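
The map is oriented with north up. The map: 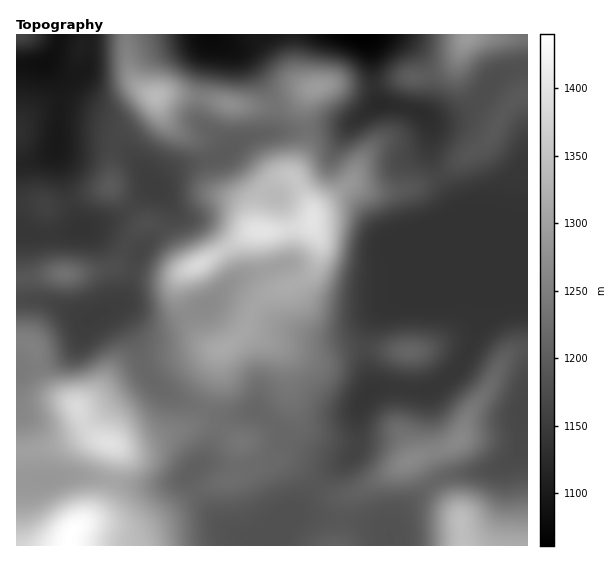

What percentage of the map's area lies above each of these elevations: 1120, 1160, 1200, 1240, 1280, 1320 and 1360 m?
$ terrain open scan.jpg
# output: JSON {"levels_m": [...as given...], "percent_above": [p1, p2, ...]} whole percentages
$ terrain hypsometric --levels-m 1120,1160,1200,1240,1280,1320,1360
{"levels_m": [1120, 1160, 1200, 1240, 1280, 1320, 1360], "percent_above": [95, 75, 50, 31, 19, 9, 4]}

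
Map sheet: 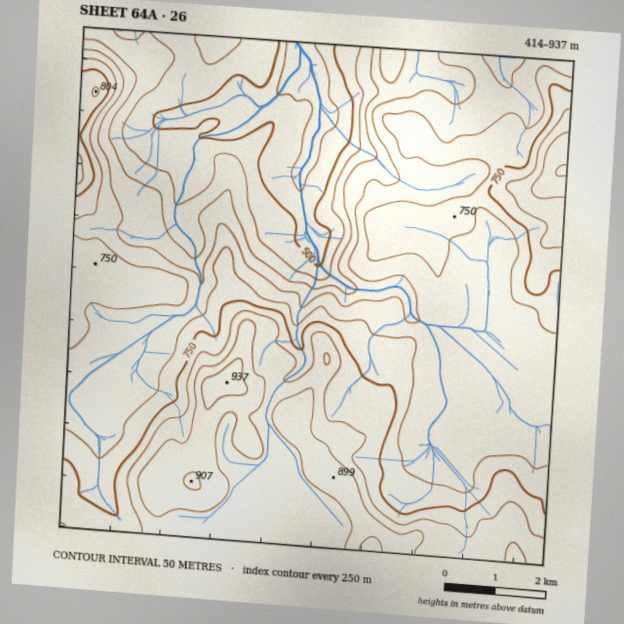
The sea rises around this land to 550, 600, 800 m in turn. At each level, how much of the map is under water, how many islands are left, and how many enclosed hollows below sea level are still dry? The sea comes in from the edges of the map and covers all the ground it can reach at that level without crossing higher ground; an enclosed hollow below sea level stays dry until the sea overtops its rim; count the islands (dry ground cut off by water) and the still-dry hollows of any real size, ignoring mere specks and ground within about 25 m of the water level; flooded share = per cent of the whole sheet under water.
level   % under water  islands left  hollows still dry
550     14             0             0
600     20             0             0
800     80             0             0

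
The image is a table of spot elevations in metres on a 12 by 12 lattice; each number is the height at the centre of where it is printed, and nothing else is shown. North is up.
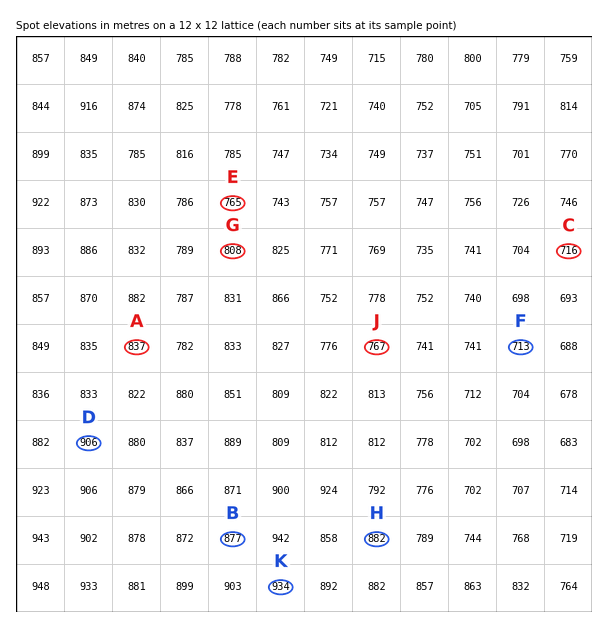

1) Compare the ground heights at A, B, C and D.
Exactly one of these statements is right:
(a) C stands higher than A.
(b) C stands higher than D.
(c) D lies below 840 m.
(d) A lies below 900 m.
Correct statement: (d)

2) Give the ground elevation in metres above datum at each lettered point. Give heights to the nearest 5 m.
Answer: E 765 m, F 715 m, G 810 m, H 880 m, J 765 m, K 935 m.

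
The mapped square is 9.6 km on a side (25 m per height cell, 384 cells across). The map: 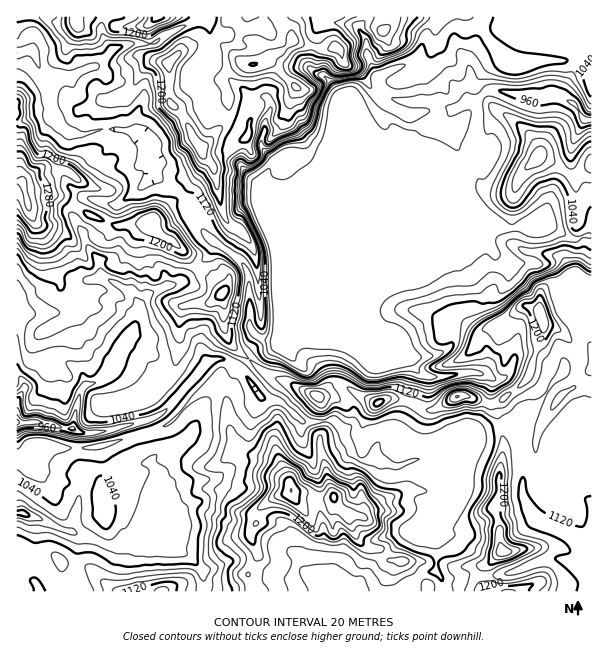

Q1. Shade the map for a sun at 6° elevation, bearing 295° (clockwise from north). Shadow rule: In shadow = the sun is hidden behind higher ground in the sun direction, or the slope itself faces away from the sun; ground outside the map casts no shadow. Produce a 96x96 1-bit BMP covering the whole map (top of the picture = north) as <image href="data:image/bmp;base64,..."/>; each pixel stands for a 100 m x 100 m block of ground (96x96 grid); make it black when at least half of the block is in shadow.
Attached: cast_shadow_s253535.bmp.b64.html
<image width="96" height="96" href="data:image/bmp;base64,Qk2+BAAAAAAAAD4AAAAoAAAAYAAAAGAAAAABAAEAAAAAAIAEAAATCwAAEwsAAAIAAAAAAAAA////AAAAAAAAAAA+AAAAAAYAA/gAAAAOAAAAAeIAAfgAAAAGAAAAAf4A8PgAAAAAAAAAAPwB//gAAAAAAPAAAHwB//AAAAAAAHgAAAAA//AAAAAAAHwAAn4Af+AAAAAAAP4HF/4AB4AAAAAAAP4Xf/4AfAAAAIAAAf42//wAfgAAAMAAAPw2//wAf4EAAMAAAHh0//gAf4EAAMAAAHhgP/AA/wGAAMAAAHBgH+AA/wCAAAAAAAHjn8AA/gAAAAAAAAHHv8AA/gAAAAAAAAPDPAAAfgAAAAAAAAPAOAAAfgAAAAAAAAPAMAAAfAAAAAAAAAPOIAAAfAAAAAAAAAHOAAAAeAAAAAAAAAAOAAAAeAAAAAAAAAcPMAAAcAAAAAAAAA8fMAAAIAAAAAAAAA8fAAAAAAAAAAAAAA8eAAAAAAAABwAAAA8eAAAAAIAAz/AAAA4MA/f8AMB+4/4AAA4fn/f/4OA84H+AAAw/n+f/8HgQ4AfAAAAfj8H//DwA4AHgAAAeB4B+fDyAYADwAAAYAAAuPxzAcAB4AAAAAAAAH4TAeAB8AgAAAAAAB8CAPgA+AAAAQAAAB8AAJgAeAAAAwAH4A8AAAwAfAAMAAAD8Y8AAAgAPgH+AAAA+I+AABQAPg//AAAAOIfAAA4APD//+AAAGAf8AB4APD//+AAAEAP8AB8AOH//+AAAAAP8AB+AeH//8AAAAAP4AAfAfH//8AAAAAPwAAfAPH//4AAAAAPwAAPAMH//wAAAAAPgAABgA3//4AAAAAPAAADAAH//8AAAAAeAAAAAAH//+AAAAAMAAAAEAH///AAAAAIAAAMHAD///AAAAAAAAH6WgD//+AAAAAAAA/6WADv/8AAAAAAAH/+EDjP/8AAAAAAAP/+APyP/8AAAAAAAP/8APwP/+AAAAAAAP/8AP4f//AAAAAAAP/4Afwf//AAAAAAAf/wAfg///gAAAAAMf/gD+A///gAAAAAcf/AH8B///wAAAA8Mf/AD4H///gAAAH+A//4DwH///gAAAP+A//8AAP///gAAAH+A///AAP///wAAAH+A///gAP///4AAAD+A//HAAP///4AAAD+A/nAAAf///4AAAD+A/OAAAf////8AAB+AuMAAAf/////AAA/B2AAAAf/////8AAfh+AAAB//////8AAPh/gAAB/f////8AAPh/gAAA+f////wAAHh/wAAAcf////gAAHx/wAADOe////AAADw/gAAHGef//+AIAB7/gAAGHeP///D8AA7/ABAGDOP//8f8AAX+ABgeDmP////4AAD8ABgMDkP////wAAB4ABwADgH////gAHBgAAw4DMD///+HD/AAAAw8CPB////3//AAAAQ+A/D////4P+AAAAA/Aff////4D8AAYAA/AH/5///4AAAAcAA/AB/5///4AAAA94AfAA/j///wAADgf+AOAAfD8//wAABgP/+AAAPD4f/gAAAAP//8AAHD4//AAAAAHmf+AAHjw/+AAABAHgP8AAHDwf4AAAAAHgD8AADHwfgAAAA="/>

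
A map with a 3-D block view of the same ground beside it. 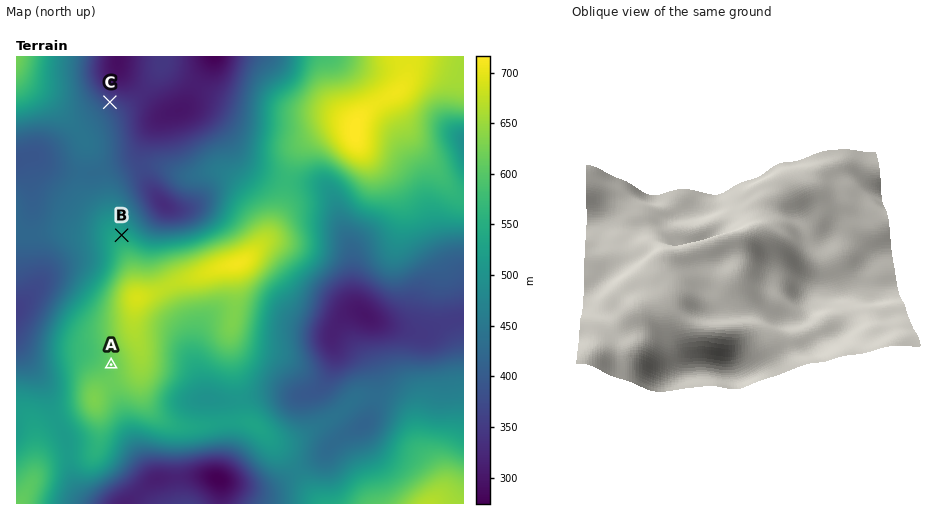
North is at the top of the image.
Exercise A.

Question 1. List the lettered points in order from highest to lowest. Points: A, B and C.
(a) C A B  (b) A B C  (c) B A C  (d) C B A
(b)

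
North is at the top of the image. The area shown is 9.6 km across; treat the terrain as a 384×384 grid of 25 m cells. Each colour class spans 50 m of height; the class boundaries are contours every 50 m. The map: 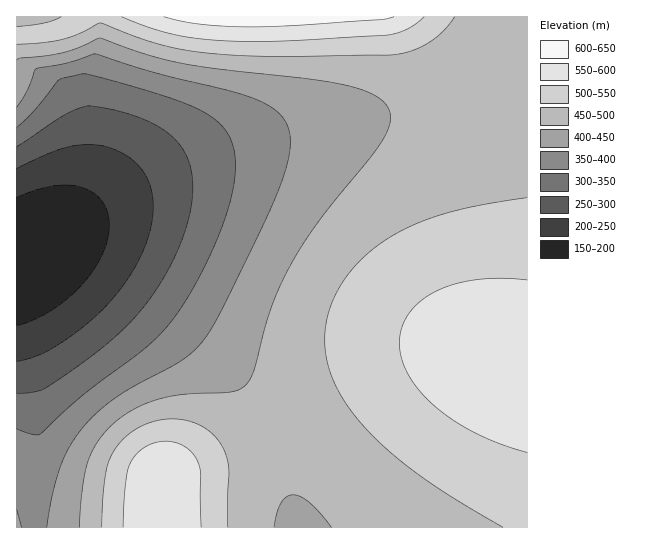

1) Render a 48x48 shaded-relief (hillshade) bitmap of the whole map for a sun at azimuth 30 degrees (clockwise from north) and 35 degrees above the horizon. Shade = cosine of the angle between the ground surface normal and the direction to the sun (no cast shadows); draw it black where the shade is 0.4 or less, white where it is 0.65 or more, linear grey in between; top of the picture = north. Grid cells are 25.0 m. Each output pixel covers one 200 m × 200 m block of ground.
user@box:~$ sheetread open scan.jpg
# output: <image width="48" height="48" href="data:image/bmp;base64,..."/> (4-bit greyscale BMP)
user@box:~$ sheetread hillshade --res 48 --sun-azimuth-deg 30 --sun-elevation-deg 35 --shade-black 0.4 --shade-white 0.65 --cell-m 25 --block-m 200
<image width="48" height="48" href="data:image/bmp;base64,Qk32BAAAAAAAAHYAAAAoAAAAMAAAADAAAAABAAQAAAAAAIAEAAATCwAAEwsAABAAAAAAAAAAAAAAABEREQAiIiIAMzMzAERERABVVVUAZmZmAHd3dwCIiIgAmZmZAKqqqgC7u7sAzMzMAN3d3QDu7u4A////AMupmId3iaq83d3Mu7qqqqmZmZmZmZmZmcupmId3iau83d3Mu7qqqpmZmZmZmZmZmcupmId4iau8zdzMu7qqqZmZmZmZmZmZmcupmIiIiau8zdzMu6qqmZmZmZmZmZmZmcypmYiIiau8zdzMu6qqmZmZmZmZmZmZmcy6mZiJmrvN3d3Mu6qpmZmZmZiIiIiJmdy6qZmaq83e7u3cu6qpmZmZmIiIiIiJmdy7qqqrvN7v/+7cu6qpmZmZiIiIiIiJmd3Lu7u8ze///+7cu6qZmZmYiIiIiIiZmd3Lu7vM3u///+7cu6qZmZmYiIiIiImZmd3MzMzN3u///+3MuqqZmZmIiIiIiZmZme3MzMzN3u//7t3LuqmZmZmYiIiZmZmZme3MzMzd3u7u7dzLuqmZmZmZmZmZmZmZmt3czMzN3d3d3cy7qqmZmZmZmZmZmZmqqt3czMzM3d3dzMu6qqmZmZmZmZmZmaqqqt3czMzMzMzMzLu6qqmZmZmZmZmaqqqqqt3czMzMzMzMu7uqqqmZmZmZmZqqqqqru93czMzMzMu7u7qqqqqZmZmaqqqqqqu7u93MzMzMy7u7u6qqqqqqqqqqqqqqu7u7u8zMzMzLu7u7uqqqqqqqqqqqqqq7u7u7vMzMzMu7u7u7qqqqqqqqqqqqqru7u7vMzMzMy7u7u7u6qqqqqqqqqqqqu7u7u8zMzLy7u7u7u7qqqqqqqqqqqqq7u7u7vMzMzLu7u7u7uqqqqqqqqqqqqru7u7u8zMzMzLu7u7qqqqqqqqqqqqqqq7u7u7vMzMzMzKqqqqqqqqqqqqqqqqqqu7u7u7zMzMzMzKqqqqqqqqqqqqqqqqqru7u7u7zMzMzMzJmZmZmZmZmaqqqqqqqru7u7u7zMzMzMzJmZmZmZmZmZmaqqqqqru7u7u7zMzMzMzJmZmZmZmZmZmZqqqqqru7u7u7u8zMzMzIiIiIiIiZmZmZmqqqqqu7u7u7u7u7u7u4iIiIiIiIiZmZmaqqqqq7u7u7u7u7u7u3iIiIiIiIiImZmZqqqqq7u7u7u7u7u7u3d4iIiIiIiIiZmZmqqqqru7u7u7u7u7u3d3d3eHiIiIiImZmaqqqqq7u7u7u7u7u2d3d3d3d3iIiIiZmZqqqqqru7u7u7u7u3d4iHd3d3d3iIiJmZmaqqqqqru7u7u7u3eIiId3d3d3d4iIiZmZmqqqqqqru7u7u4iIiId3dmZnd3d4iImZmZqqqqqqqqqqqpmZiId2ZmZmZmZ3d4iImZmZqqqqqqqqqqqpmHZmVVVVVVVmZ3d4iImZmZqqqqqqqruph2ZVVERERERVVmZ3d4iIiZmaqqqqqsqFVVVUQzMzMzNERVVmZnd3eImZqqqqqoUhI0RDIiISIiIzM0RFVWZmZ4iZqqqqqkIiIjQyERERERIiIzNERFVVVniJmqqqqmZVRDMhEAABERIiIjMzM0RERWeJmqqqqsu6h2QgAAERIiIiMzMzMzMzRWeJqqqqqu7cqGQQABESIjMzMzMzMzMzRWeJqqqqqg=="/>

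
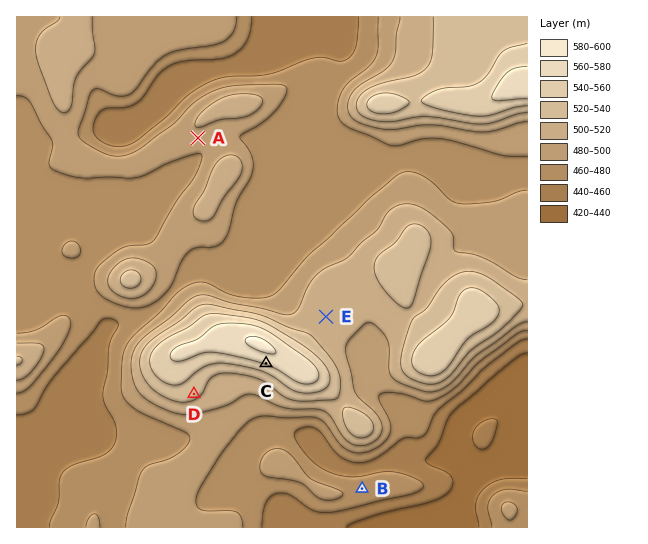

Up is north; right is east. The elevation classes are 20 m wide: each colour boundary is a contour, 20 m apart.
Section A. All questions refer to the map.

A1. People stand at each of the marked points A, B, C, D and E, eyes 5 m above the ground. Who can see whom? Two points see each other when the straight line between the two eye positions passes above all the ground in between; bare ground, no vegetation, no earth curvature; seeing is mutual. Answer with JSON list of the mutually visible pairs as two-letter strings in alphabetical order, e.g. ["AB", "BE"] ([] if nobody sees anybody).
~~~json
["BC", "BD", "CD"]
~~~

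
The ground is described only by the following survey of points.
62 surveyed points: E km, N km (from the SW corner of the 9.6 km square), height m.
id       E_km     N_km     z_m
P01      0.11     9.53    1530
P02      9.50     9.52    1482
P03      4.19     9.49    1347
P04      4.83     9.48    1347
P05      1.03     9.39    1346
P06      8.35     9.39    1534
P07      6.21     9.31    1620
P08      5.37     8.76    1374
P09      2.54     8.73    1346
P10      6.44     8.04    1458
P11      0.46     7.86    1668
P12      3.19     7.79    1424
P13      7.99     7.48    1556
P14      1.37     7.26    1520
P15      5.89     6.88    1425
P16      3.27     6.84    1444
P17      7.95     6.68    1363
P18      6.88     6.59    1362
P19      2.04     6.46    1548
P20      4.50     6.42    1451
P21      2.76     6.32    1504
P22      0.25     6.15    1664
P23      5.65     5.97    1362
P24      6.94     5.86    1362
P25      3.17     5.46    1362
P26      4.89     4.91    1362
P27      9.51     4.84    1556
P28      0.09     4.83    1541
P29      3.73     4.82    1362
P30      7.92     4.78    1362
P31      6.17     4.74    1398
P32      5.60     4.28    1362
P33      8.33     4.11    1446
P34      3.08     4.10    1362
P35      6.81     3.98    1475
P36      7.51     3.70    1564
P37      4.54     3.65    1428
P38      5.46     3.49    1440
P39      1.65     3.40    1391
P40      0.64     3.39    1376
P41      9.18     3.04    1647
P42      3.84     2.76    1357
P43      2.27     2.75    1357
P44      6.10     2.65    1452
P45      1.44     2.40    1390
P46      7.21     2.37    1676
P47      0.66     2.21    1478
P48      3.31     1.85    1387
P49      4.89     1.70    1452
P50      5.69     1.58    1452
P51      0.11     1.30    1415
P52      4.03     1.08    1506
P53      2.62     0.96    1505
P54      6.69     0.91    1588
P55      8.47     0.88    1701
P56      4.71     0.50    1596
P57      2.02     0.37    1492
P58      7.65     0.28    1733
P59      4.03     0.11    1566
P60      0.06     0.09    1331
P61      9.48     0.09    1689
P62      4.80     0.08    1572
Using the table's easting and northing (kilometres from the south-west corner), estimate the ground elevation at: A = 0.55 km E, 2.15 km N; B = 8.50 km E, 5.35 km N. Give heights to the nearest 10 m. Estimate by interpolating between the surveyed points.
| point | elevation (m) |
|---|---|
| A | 1480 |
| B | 1370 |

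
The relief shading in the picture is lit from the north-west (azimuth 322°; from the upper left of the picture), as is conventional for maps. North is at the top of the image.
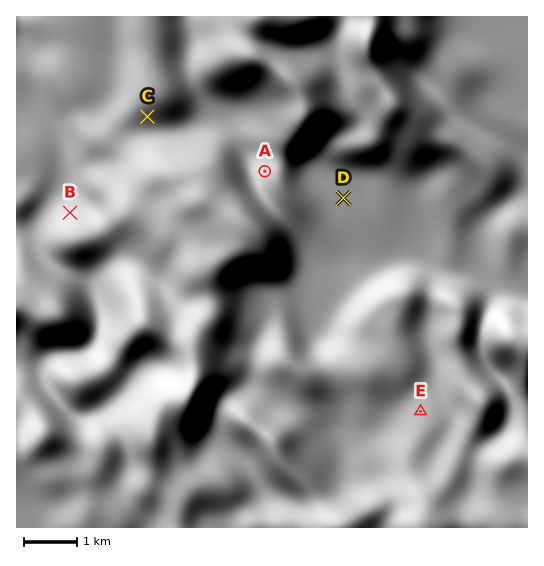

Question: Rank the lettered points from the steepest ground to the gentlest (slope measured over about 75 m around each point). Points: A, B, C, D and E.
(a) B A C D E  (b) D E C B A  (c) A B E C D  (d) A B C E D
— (d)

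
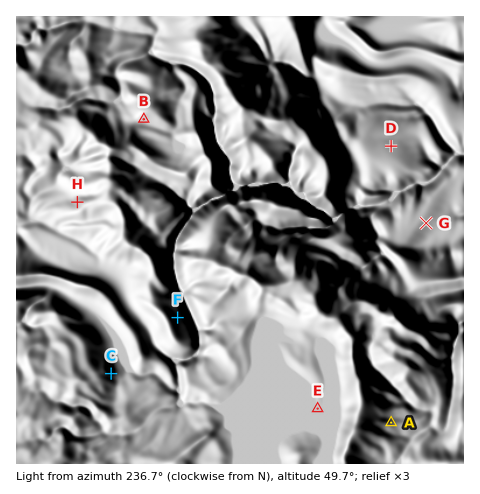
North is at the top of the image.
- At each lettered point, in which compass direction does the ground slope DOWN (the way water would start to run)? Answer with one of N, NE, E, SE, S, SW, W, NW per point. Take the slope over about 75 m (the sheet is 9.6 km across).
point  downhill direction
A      E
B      S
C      E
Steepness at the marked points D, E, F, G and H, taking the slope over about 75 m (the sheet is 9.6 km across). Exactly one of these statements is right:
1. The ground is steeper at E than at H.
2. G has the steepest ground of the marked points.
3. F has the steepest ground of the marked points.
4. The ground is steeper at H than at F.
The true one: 3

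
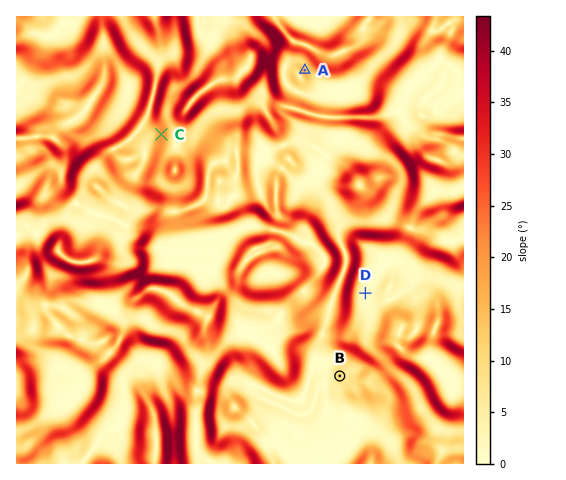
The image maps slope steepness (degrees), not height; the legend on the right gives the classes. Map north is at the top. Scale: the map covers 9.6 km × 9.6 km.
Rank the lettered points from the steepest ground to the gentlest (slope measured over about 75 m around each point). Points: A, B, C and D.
C A B D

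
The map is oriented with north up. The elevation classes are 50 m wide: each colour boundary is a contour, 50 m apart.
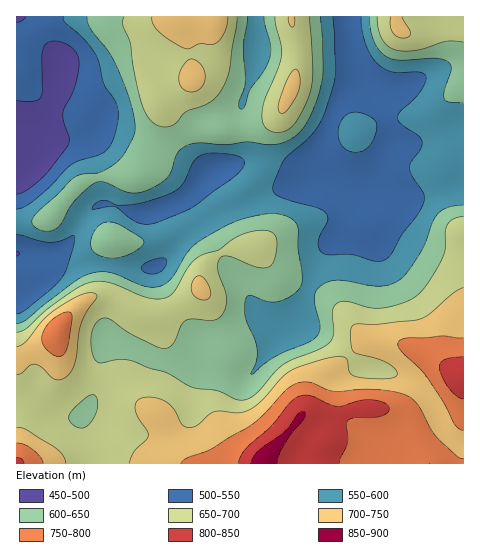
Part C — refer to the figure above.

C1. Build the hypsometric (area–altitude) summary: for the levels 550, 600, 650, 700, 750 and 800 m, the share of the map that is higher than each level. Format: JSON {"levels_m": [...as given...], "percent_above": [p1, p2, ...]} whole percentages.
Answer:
{"levels_m": [550, 600, 650, 700, 750, 800], "percent_above": [80, 60, 40, 20, 9, 3]}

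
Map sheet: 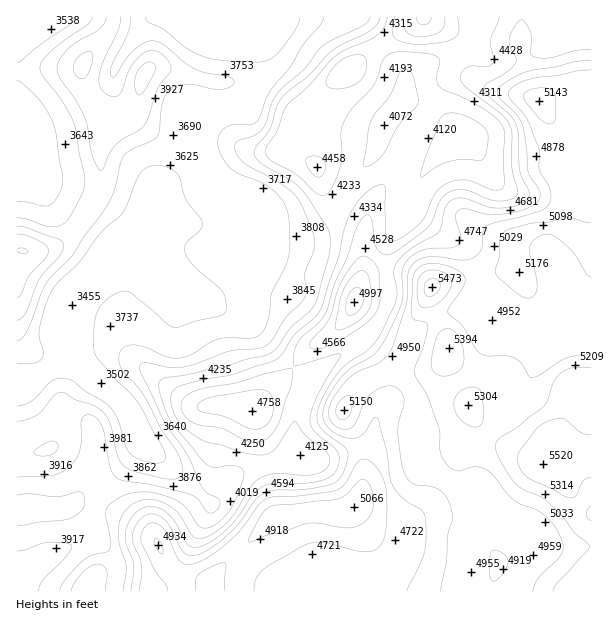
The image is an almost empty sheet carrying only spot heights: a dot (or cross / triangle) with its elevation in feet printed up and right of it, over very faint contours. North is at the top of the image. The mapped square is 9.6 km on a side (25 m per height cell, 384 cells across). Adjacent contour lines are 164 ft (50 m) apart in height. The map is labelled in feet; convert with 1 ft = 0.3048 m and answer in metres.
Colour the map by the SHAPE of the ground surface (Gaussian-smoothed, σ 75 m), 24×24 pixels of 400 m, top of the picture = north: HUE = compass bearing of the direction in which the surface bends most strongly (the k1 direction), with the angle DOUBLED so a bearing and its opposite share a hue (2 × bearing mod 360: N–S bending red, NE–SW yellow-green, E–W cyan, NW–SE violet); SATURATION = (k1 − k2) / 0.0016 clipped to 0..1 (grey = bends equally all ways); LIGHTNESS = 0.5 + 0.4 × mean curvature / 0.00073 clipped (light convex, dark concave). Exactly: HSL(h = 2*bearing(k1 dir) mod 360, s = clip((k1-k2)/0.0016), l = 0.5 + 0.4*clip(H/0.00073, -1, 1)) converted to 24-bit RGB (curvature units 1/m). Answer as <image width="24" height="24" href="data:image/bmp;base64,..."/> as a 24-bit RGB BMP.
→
<image width="24" height="24" href="data:image/bmp;base64,Qk32BgAAAAAAADYAAAAoAAAAGAAAABgAAAABABgAAAAAAMAGAAATCwAAEwsAAAAAAAAAAAAAaH+HOoSnmpjT4oqjDBNU1ZZcPcFVf5rOwIeBcGRkanNpc350fX98f3l5gYJ2cYZ/Z2yIbW+Stqh/amx+YHOGXpSkoIytroCVcYdVQ3JEJIYuzx40bxVyx9+Lgf+zDEme95rey3aje31qYYBbcHZif3hgfo1qbY17Xmh8fWWBurWIdGuBa3xtVX9iamtOraNLn3qCY496T41MIz5XX5/R2vPYzZ2HCigvKT56/afPyoOtoHGReld9npxhVLJQWZKKWld0ao+Mr5pugGh1i4J1a1hba0dLtLJvko21h4K6lYOuPYmxLNW2v+enzlqZgClxDSYdVa1A8drsu7D0v7X5vZrw3ry9OjKCfF1QVnZTqqZybG2KlFFfc0lUZal3drqUiIKniGWpunaZWLJpMrqBf6BLdh86rRU2QZNRDH8whN8fZ4E6dD45oSNn8M+wXBR9tpCGX4OSiKlraUpqm1WAjJqzgMeiZ4J/c345Tl5CnlNU1eSRNW5lWSwxQBAhy79XoHdgYoA1VaMQSVokJBoPRV8U6eNBYCl2tcCbgmOhpIGETU+VeqnAo629h5uCdGiboYK2WWh/TpF55fDBPyhpUxNNm0RUqNBrd1tdrJd8jMx3GRluvh6trO1mGq9cS2SUqK+Bel1/o4dxXq2YT5ihsISttpajZG6Jj1KqxoG2auDK2JyOXQpbViVrrNHV29ruiI/kwM/m38bVCSlhEBD59d/WME2VN3Z0nnFkg2eLqLScdamCRnRyU31kw2NSgm1lN1QpkMZwtpFLVREcdihcW9vUj/HfkK/BjYW/sn263ISrnT7BADEz8cKy9JDXOVuVWWKKgatfW6pUtWl7UYVhOXSBvom2mIS6abJ9M6ZJgjVbjEiijMvXjOjEQXpeeW1LhXtUYph4vFO5/kyUGXgUAF4T22mi4HDNSkaw2JihXc6LRou6w5rPPVWMQqBer3xrcdlaVViIPTx5tJmFVblajoNLaUtOUYhTbKJaanBDRS9DoHjM/s37/64PADMP3kdVZok3mdeL2KqbUzpjgWhHiGtdVYFUeIRJxeaHLFJiQlZ+jrmIn4+IfoSHZXZ/eYJjgmZQeVZNQ35hNo5EYzRm/8zYY+jGACgz/3yHNMAAf2Akd1ltfWBjkqJjZ36CjnBq6MydL1BXNnBgUpReqId2hXx2fV5zemVegIRiW52BcGedgoxWH0FS3uGn+N3TAAIz4Ip89NnXLV22ZVWAkmZ8i8eOT1GHo2dj2KGEkGmpM4huPnZmgJtdjmh3g1t7g3eVjqahbpqVT2VxlXF9PGGEPa86+dmvAASbm/Td6tHByyjrn0jDrL2NnK50ZD5vrIte2+Dw0Yz123HFLmJsh6RuVGeAen+dgZCal4x6i3JsVVV5fIBqa1lSTJdc8PN0DUZGUqpBuEYgbC4mj1VszMKdrk17WEmNjMrCpXcxVSw853KVulLBWZ92VHJ8eV9iiG5Vl55gbpV+Vk92fFhpsLFVLaWO69ayPWN/GT83vUBprtrMbOHxgIXa4YjuuWzScZRfgnNTWG9vh1B87LunTnmLYGB5V011lq+Rh7OeekJMVy4vYEg8ueV2HpBwxstgwV59KllqMMmZxN6lbkw9KA4LTjAH2ME3iIlqf36BcGl/Xkdw7OmUXVJ6dFt0VI6IaKpvkjJbrjZ9qVynaNDLyuvMUoClLnNeyW94U3yUNIlHl54yZShIdSqKrsSonsOUdHyKfX1/a1x/ZlOJ5syYf1NnVo94Za+lV06GbmW7cqTq1sL0lMfOl6p7r2aDTmyAVoCIuod/Xn9+fYBsRkRwSjh90MZqmLVodnKGfnd/bkx0Z3lZxNWdu3zHeMGNR2V/V2d8Q7ViOXhjlCpW1rSFhm1hpIZkWnpxTX16so18jWKDd19ZSR8qNjkcvelxebiAbXOBeVhscUdocb5pWt+R3CC93MGBMDNFdWpQe5lGL3JHGpSc6rfJyV6erI9ZeZVcSYR8fVN9skZZjDV1PznozeL71fPwlXyxd22FaUG3eXTA2d+6HponFC2W99TWT3Pedq3llpzXknPIJn2GQIQ52GLb9Nfrq6PER153QlFlbXiriK3SOdTSNK0yl8FqsHDKq5XVQ3WUZYK52LbN7pa0AEA31+eau024bz5GdWdHfXJUWHNsVXyAPJhiks9695/c3BqqgWsyLIMbQaY4cEV4rLRUS6QpO18ufIs+XHpfMWsyZ3Es71lCXtiJInwffz88fm1wgH58fH9+dH98SXJmjJVNR3okSEIZ8R+c79vswOLmOo2zRlR8tK51sKFyW2J3e4Bj"/>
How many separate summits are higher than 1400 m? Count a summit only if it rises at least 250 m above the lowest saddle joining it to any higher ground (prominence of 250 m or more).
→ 1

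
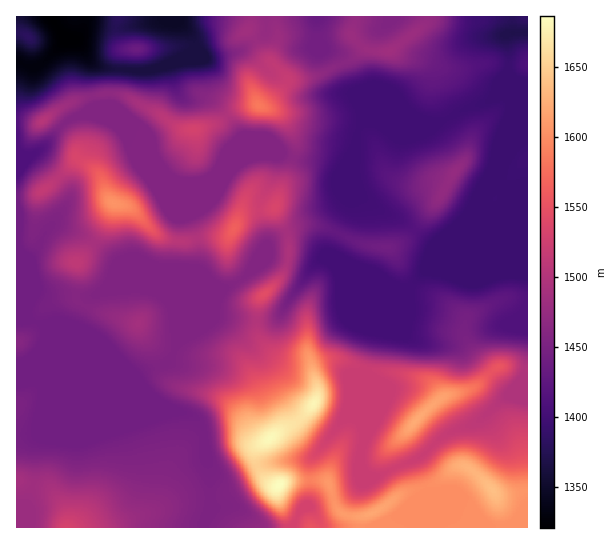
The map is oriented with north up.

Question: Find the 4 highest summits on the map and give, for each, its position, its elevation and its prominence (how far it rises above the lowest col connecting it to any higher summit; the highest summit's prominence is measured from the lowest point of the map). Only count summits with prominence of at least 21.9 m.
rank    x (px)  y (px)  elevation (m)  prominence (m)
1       279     485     1686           365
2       270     438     1683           32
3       493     490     1639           47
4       415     422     1623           98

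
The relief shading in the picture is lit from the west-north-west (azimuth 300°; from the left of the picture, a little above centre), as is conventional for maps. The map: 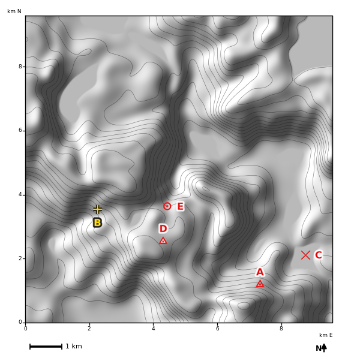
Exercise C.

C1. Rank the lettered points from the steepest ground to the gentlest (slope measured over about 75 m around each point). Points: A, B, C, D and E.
B A E D C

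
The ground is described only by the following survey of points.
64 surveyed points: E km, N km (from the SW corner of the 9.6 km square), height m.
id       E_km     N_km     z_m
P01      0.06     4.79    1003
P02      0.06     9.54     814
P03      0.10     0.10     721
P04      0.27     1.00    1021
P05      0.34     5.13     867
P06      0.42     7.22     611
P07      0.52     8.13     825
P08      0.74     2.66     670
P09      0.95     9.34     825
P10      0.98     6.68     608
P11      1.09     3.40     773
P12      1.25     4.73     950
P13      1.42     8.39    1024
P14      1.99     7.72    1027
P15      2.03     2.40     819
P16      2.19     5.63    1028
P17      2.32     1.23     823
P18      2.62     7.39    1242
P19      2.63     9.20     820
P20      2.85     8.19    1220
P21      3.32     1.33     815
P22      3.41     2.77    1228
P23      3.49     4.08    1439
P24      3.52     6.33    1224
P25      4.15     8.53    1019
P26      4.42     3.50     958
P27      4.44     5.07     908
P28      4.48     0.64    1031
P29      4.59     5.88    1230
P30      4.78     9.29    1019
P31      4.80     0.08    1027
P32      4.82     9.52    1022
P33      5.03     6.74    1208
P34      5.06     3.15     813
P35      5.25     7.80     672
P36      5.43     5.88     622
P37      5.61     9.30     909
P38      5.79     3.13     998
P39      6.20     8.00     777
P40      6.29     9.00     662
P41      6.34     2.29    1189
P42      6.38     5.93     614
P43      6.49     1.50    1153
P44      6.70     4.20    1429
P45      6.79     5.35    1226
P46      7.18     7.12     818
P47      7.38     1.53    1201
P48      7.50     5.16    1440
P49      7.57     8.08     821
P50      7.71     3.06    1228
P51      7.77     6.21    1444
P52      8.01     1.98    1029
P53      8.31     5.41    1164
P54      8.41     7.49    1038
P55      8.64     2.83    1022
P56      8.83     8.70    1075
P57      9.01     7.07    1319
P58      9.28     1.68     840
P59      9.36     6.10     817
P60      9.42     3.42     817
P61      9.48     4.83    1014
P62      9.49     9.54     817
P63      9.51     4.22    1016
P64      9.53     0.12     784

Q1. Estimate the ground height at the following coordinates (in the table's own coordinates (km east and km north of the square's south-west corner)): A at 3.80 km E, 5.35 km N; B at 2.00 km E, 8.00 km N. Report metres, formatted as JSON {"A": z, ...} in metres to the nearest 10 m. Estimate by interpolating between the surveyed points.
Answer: {"A": 1080, "B": 1030}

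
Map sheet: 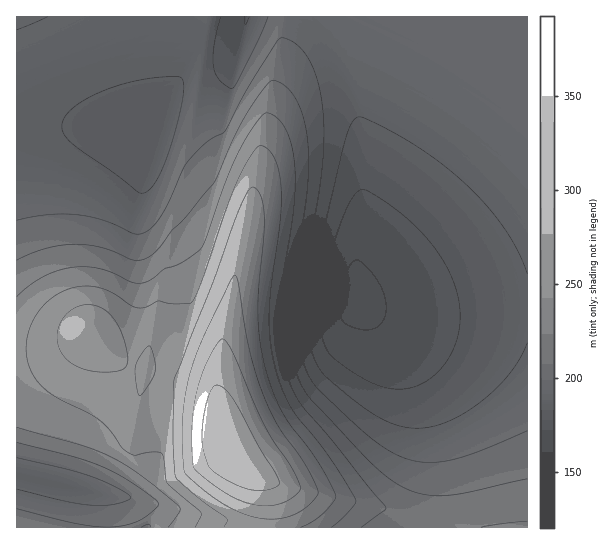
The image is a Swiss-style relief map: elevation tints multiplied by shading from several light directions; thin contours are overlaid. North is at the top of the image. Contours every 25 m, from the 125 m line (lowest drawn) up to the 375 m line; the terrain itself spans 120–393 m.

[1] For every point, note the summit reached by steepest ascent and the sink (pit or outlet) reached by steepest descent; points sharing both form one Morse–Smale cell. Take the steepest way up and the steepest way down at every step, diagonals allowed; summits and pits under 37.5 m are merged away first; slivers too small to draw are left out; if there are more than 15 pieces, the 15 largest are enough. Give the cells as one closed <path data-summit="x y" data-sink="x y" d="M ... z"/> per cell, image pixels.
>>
<path data-summit="238 463" data-sink="353 295" d="M527 16l-239 1-61 298-10 63 2 32 13 43 8 16 17 8 4 8 0 20-3 23 270-1z"/><path data-summit="238 463" data-sink="247 17" d="M287 16l-271 1 1 336 21-1 21-5 20-10 10-8 7 12 25 20 24 7 1 3 63 16 8 10 2-32 8-50 28-129 22-119 8-30z"/><path data-summit="238 463" data-sink="57 481" d="M89 329l-10 8-16 8-25 7-22 2 0 173 241 1 4-23 0-20-4-8-17-8-8-16-11-31-6-31-6-4-12-4-22-4-49-15-23-16z"/>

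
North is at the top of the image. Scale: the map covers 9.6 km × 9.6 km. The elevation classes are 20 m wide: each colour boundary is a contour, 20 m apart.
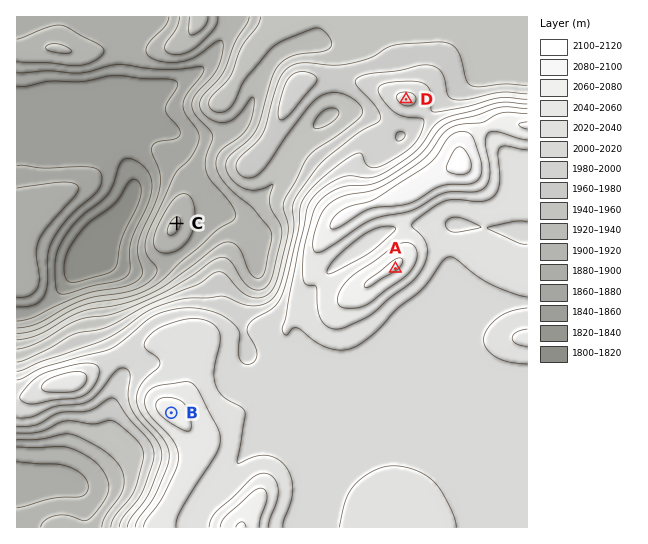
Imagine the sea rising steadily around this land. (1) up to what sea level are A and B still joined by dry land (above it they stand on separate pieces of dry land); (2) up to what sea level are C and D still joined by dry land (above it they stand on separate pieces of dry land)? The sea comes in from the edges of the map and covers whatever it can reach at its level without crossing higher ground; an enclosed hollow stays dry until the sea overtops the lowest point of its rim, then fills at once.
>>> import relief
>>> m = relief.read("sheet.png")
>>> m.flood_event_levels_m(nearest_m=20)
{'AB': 2020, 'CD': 1900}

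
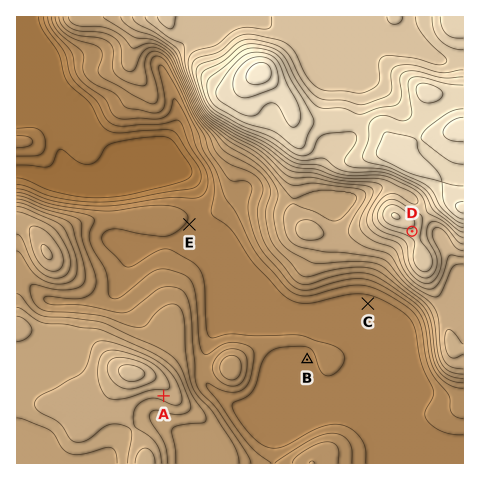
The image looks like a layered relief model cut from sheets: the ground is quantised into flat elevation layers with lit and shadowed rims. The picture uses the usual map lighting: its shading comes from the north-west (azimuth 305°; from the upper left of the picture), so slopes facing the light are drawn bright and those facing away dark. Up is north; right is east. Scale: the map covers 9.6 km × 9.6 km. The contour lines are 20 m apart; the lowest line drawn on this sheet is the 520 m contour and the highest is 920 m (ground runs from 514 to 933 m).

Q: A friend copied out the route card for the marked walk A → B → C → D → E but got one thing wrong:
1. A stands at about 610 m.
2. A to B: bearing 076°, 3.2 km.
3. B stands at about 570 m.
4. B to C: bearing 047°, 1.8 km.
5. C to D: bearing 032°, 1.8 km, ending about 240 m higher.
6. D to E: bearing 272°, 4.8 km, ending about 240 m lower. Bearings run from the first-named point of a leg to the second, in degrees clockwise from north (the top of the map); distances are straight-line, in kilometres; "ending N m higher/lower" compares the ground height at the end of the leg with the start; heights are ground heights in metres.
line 1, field height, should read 710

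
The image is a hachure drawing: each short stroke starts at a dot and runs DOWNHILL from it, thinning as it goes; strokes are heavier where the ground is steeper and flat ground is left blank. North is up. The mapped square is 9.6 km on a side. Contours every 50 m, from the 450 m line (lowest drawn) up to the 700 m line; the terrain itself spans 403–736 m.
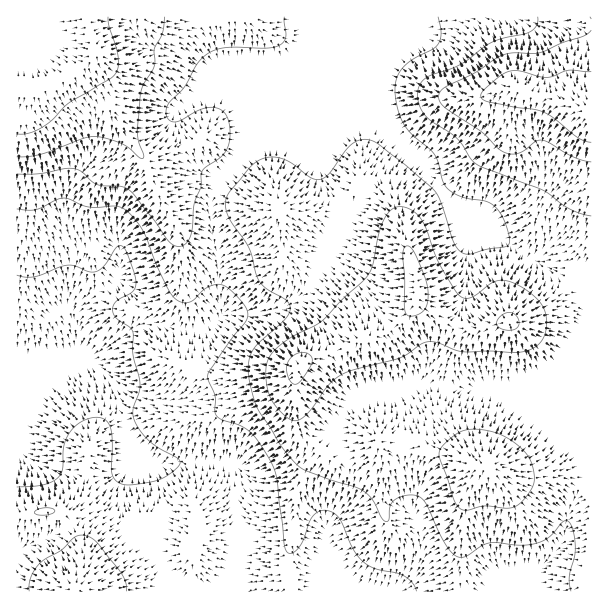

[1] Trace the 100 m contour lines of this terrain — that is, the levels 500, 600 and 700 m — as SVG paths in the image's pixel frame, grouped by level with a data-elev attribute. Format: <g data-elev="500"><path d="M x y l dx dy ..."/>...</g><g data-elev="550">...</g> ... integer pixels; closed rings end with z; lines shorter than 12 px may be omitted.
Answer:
<g data-elev="500"><path d="M126 591l0-7-4-9-23-30-9-8-9-2-7 3-12 12-17 9-6 5-8 14-2 13"/><path d="M37 515l13-1 4-2 1-2-7-2-9 1-4 3z"/><path d="M17 209l12 1 7 0 20-10 7-2 6 1 20 8 24-1 7 1 11 8 11 15 20 47 8 15 6 7 7 4 8-1 13-13 12-5 8 1 9 7 13 16 2 6-1 4-38 53-1 7 7 18 0 15 1 5 7 4 19 6 9 7 9 11 13 21 4 15 7 63 3 9 3 1 3 0 7-7 4-7 5-17 5-7 7-4 8 0 6 3 5 5 12 29 10 12 13 9 29 7 8 6 4 9"/></g><g data-elev="600"><path d="M464 510l21-4 27 2 6-3 7-7 8-12 1-12-5-16-11-12-20-12-12-4-12-1-15 3-16 14-4 6 1 9 15 41 4 6z"/><path d="M292 420l7 0 7-5 22-29 12-11 14-5 45-12 26-16 10 0 21 8 9 2 24-1 27 1 15-3 8-5 6-9 2-14-3-12-6-9-10-9-12-7-10-3-6-1-7 2-22 15-6 1-4-1-6-7-15-26-14-36-6-10-12-10-7-1-6 1-7 5-6 11-4 13-6 29-6 12-24 21-19 21-38 21-10 9-7 9-2 7 0 9 4 21 9 14z"/><path d="M17 157l24-3 42-15 12-3 11 2 16 6 8 5 10 9 3 1 1-4-5-12-2-9 3-39 4-11 10-18 0-16 8-17 3-16"/><path d="M538 17l-2 9-6 6-36 9-9 5-25 19-35 13-4 5-3 6 0 13 3 8 5 7 31 21 14 21 6 6 64 24 28 20 12 5 10 2"/></g><g data-elev="700"><path d="M591 72l-22-2-23 7-27-6-9 0-7 3-8 6-11 10-3 6 2 4 6 2 54 10 11 6 24 20 13 4"/></g>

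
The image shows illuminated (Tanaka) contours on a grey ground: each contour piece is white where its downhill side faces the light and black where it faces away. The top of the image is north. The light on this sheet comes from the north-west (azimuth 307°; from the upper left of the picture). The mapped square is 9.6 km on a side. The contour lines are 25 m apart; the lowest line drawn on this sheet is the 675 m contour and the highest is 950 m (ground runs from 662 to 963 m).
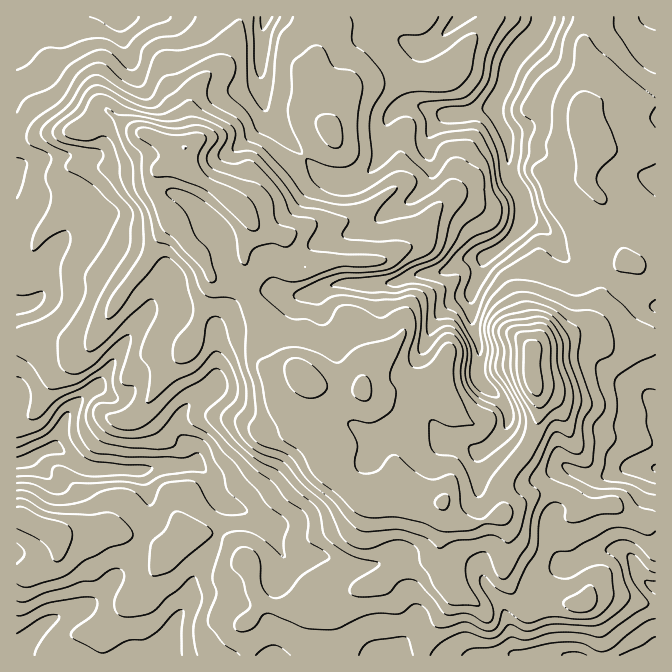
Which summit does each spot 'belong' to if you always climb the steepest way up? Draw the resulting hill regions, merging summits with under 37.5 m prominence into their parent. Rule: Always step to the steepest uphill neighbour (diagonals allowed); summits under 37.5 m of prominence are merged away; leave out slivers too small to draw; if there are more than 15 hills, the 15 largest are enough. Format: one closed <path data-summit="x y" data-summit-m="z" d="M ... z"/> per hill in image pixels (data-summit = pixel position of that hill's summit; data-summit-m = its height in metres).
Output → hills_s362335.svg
<path data-summit="534 380" data-summit-m="963" d="M655 16l-388 0-4 11-2 65 5 20 10 15 37 40 19 14 18 2 12-5 12-11 9-15 3-29 3-6 15-11 11-2 27 10 25 0 21-6 6 0 4 12 10 18 1 37 14 22 1 23-6 12-13 12-21 14-6 22-7 12 0 26 8 27-1 32 26 26 4 7 0 15-12 15 0 5 12 14 26 19 15-4 13-8 14 6-8 8-7 22-12 15 0 17 5 14 5 10 9 7-23 9-20 22-13 8-7 10-6-14-10-10-8-16-7-6-20-2-26 8-14 14 0 16-5-10-8-10-7-17-4-4-18 3-24 0-24-10-37 3-4-4-12-25-9-11-15-8-22-7-9-9-3-12-7-11-12-9 2-8-3-7-9-6-5-9 0-15 7-11 6-6 15-8 7-8 2-5 0-48-2-4-9-7-33-12-20 0-5 5 2-9-5-9-64-45-18-7-11 11-3 8-2 22-5 10-9 8-16 2 0 157 11-1 20-12 8-1 23 16 12 5 50 2 4 6 5 18 0 23-11 34-27 32-26 24-27 8-14 8-23 23-5 7 1 2 639-1z"/><path data-summit="185 147" data-summit-m="950" d="M265 16l-249 1 0 30 27 21 8 17 13 13 24 16 10 9 5 14-2 11-7 8-44 2-23 5-11 5 1 136 15-1 9-8 5-10 2-22 3-8 7-9 6-2 16 7 64 45 5 9 0 8 3-4 20 0 33 12 10 10 3-9 9-11 18-15 10-3 22-2 7 3 16 2 15-3 19-9 61-1 22-9 25-1 23-14 23-3 17-12 13-12 6-12 0-15-1-8-14-22-1-37-14-30-27 6-25 0-27-10-11 2-15 11-5 13-1 22-9 15-6 6-18 10-13 0-19-10-42-46-10-15-5-20 0-45z"/><path data-summit="302 375" data-summit-m="939" d="M484 258l-19 1-23 14-25 1-22 9-17 1-33-1-11 1-19 9-15 3-16-2-7-3-15 0-22 8-22 23-4 63-28 22-7 11 0 15 5 9 9 6 3 7-2 8 12 9 7 11 3 12 9 9 22 7 15 8 9 11 12 25 4 4 37-3 24 10 24 0 18-3 4 4 7 17 8 10 5 10 0-16 14-14 26-8 20 2 7 6 8 16 10 10 6 14 7-10 13-8 20-22 23-9-9-7-5-10-5-14 0-17 12-15 7-22 8-8-14-6-13 8-15 4-26-19-12-14 0-5 12-15 0-15-4-7-26-26 1-32-8-27 0-26 7-12z"/><path data-summit="50 530" data-summit-m="820" d="M55 448l-8 1-20 12-11 2 1 190 27-29 14-8 27-8 26-24 27-32 11-34 0-23-5-18-4-6-50-2-12-5z"/>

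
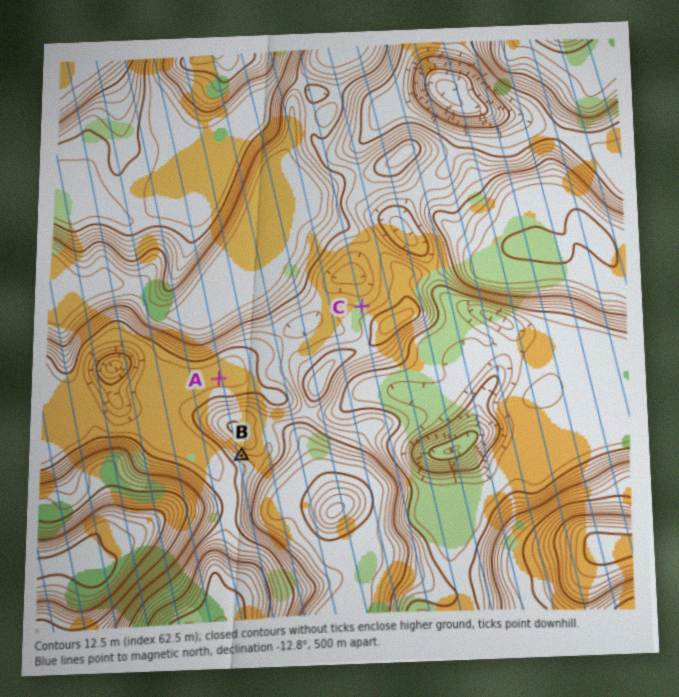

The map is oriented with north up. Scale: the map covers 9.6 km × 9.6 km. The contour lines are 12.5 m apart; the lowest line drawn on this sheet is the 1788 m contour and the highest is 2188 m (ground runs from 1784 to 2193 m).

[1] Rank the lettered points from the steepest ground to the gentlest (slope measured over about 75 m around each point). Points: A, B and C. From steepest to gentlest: B C A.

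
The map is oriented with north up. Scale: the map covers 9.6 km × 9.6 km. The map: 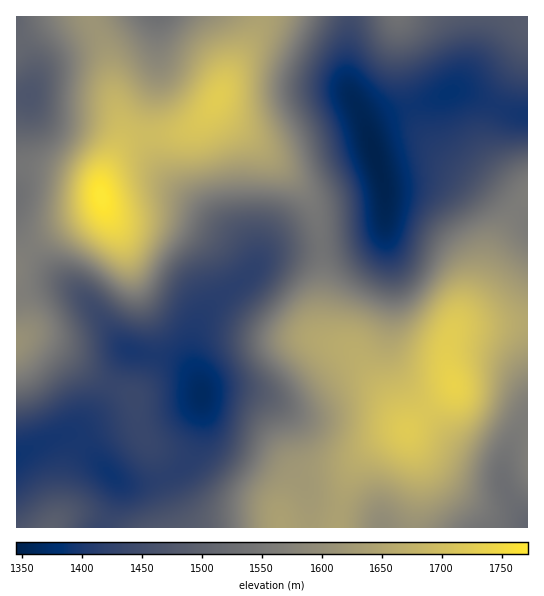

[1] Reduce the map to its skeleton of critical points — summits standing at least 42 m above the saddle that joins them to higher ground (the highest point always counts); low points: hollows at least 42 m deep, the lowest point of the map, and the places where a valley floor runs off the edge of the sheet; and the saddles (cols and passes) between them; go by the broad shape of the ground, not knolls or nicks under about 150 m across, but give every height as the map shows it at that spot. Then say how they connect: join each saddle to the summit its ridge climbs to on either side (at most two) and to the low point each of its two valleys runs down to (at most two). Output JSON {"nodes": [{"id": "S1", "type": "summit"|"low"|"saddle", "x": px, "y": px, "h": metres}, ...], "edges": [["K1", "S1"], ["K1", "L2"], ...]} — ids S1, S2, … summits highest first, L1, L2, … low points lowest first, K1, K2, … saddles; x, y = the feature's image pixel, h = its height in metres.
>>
{"nodes": [
{"id": "S1", "type": "summit", "x": 101, "y": 197, "h": 1772},
{"id": "S2", "type": "summit", "x": 454, "y": 385, "h": 1737},
{"id": "S3", "type": "summit", "x": 17, "y": 343, "h": 1608},
{"id": "S4", "type": "summit", "x": 397, "y": 17, "h": 1535},
{"id": "S5", "type": "summit", "x": 50, "y": 527, "h": 1496},
{"id": "L1", "type": "low", "x": 375, "y": 155, "h": 1345},
{"id": "L2", "type": "low", "x": 202, "y": 395, "h": 1364},
{"id": "L3", "type": "low", "x": 29, "y": 95, "h": 1470},
{"id": "L4", "type": "low", "x": 527, "y": 527, "h": 1506},
{"id": "L5", "type": "low", "x": 158, "y": 17, "h": 1531},
{"id": "K1", "type": "saddle", "x": 149, "y": 137, "h": 1695},
{"id": "K2", "type": "saddle", "x": 339, "y": 511, "h": 1640},
{"id": "K3", "type": "saddle", "x": 30, "y": 250, "h": 1563},
{"id": "K4", "type": "saddle", "x": 321, "y": 246, "h": 1538},
{"id": "K5", "type": "saddle", "x": 106, "y": 522, "h": 1437},
{"id": "K6", "type": "saddle", "x": 165, "y": 477, "h": 1419},
{"id": "K7", "type": "saddle", "x": 82, "y": 443, "h": 1399},
{"id": "K8", "type": "saddle", "x": 498, "y": 107, "h": 1398}],
"edges": [["K1", "S1"], ["K1", "L2"], ["K1", "L5"], ["K2", "S2"], ["K2", "L2"], ["K2", "L4"], ["K3", "S1"], ["K3", "S3"], ["K3", "L2"], ["K3", "L3"], ["K4", "S1"], ["K4", "S2"], ["K4", "L1"], ["K4", "L2"], ["K5", "S2"], ["K5", "S5"], ["K5", "L2"], ["K6", "S1"], ["K6", "S2"], ["K6", "L2"], ["K7", "S1"], ["K7", "S5"], ["K7", "L2"], ["K8", "S2"], ["K8", "S4"], ["K8", "L1"]]}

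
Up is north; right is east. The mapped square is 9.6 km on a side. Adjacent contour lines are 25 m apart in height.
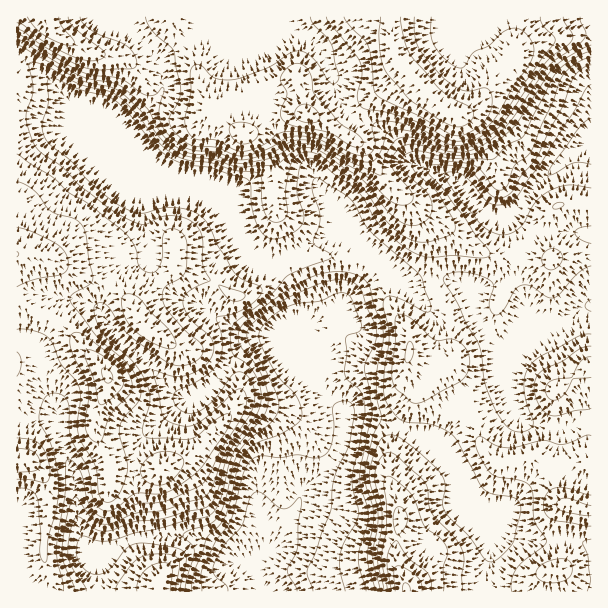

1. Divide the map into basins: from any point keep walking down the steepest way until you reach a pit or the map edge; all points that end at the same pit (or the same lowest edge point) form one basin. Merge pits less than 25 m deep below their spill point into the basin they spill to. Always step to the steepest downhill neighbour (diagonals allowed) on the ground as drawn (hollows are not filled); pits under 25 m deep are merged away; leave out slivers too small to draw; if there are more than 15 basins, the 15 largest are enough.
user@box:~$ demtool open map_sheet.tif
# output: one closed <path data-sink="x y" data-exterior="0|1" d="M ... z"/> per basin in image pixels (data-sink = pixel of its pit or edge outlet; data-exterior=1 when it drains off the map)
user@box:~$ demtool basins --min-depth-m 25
<path data-sink="261 591" data-exterior="1" d="M591 16l-575 1 1 575 575-1 0-225-5 1-33 23 2 44-6 15-5 5-24 8-21 0-6-4-8-8-8-13-10-36-17-30 0-5 5-4 0-3-6-12-2-33-15-30 0-33-6-23-17-25-26-24-16-27-8-8-10-5-6-5 17-27 43-37 36 36 13 8 11 0 6-4 12-12 11-18 23-20 1-6 5-5 18-7 42-10 9 0z"/><path data-sink="591 144" data-exterior="1" d="M591 32l-9 0-42 10-18 7-5 5-1 6-23 20-11 18-12 12-6 4-11 0-13-8-36-36-43 37-17 27 6 5 10 5 8 8 16 27 11 11 12 8 18 16 21 12 21 18 13 8 15 4 21-4 20 6 15 1 2-5-3-38 3-7 11-5 28 0z"/><path data-sink="591 306" data-exterior="1" d="M411 202l-1 2 16 21 6 17 1 42 13 24 4 39 6 12 0 3-5 4 0 5 17 30 14 45 12 12 6 4 21 0 24-8 5-5 6-15-2-44 38-25 0-108-22-1-27 3-27-7-18 4-10-2-21-10-15-14-27-16z"/>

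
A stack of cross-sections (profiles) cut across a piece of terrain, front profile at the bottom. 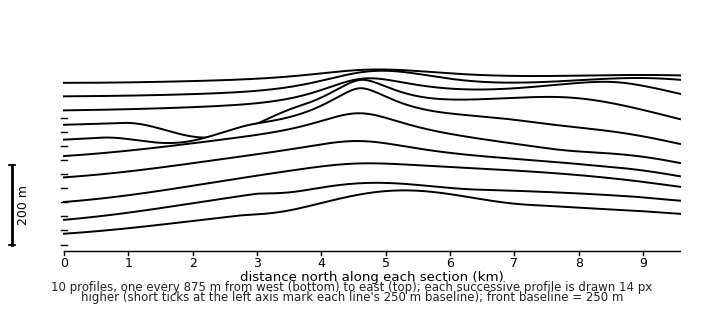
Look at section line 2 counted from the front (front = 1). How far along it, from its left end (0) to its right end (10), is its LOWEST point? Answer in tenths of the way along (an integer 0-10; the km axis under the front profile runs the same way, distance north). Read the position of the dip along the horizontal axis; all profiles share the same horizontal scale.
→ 0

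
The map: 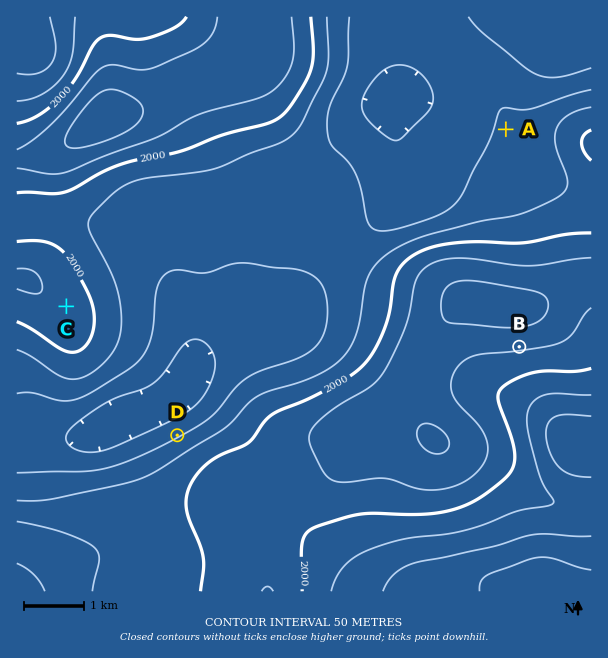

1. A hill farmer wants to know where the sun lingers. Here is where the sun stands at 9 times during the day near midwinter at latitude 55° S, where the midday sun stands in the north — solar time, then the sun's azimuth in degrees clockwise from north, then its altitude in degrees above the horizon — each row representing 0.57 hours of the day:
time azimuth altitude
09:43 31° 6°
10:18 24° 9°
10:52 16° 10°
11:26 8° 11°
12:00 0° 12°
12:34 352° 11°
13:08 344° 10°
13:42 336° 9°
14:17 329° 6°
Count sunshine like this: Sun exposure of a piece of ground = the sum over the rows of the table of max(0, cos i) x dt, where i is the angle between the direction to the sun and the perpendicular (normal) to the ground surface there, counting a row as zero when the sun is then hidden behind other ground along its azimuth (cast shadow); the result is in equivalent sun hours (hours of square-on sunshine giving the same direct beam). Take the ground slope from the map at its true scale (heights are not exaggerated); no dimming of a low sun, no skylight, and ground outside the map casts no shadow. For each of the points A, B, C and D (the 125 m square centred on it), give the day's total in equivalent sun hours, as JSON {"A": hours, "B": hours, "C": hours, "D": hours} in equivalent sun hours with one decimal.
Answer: {"A": 0.9, "B": 0.2, "C": 0.9, "D": 1.6}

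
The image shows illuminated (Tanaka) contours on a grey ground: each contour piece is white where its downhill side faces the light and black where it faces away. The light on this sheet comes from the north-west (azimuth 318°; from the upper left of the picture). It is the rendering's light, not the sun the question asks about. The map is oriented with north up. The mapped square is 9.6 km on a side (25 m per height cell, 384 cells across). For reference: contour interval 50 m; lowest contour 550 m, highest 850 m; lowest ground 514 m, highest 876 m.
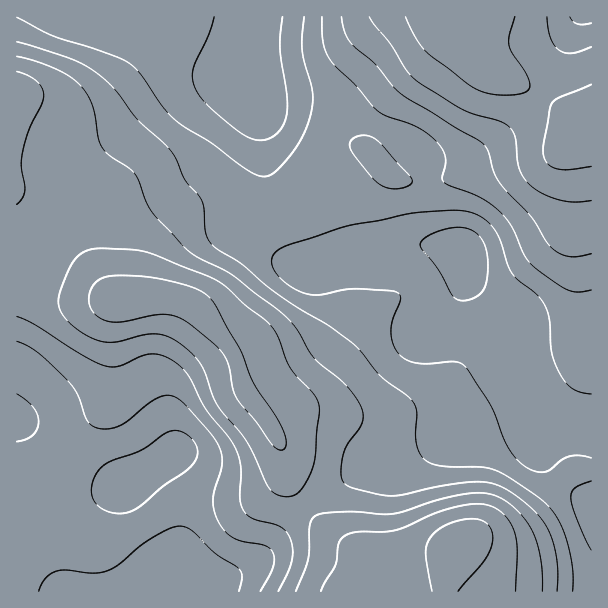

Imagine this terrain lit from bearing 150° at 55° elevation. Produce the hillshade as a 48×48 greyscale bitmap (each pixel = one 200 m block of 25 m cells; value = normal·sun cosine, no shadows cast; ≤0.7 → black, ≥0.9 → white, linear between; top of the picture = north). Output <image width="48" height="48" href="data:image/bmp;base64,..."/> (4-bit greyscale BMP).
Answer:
<image width="48" height="48" href="data:image/bmp;base64,Qk32BAAAAAAAAHYAAAAoAAAAMAAAADAAAAABAAQAAAAAAIAEAAATCwAAEwsAABAAAAAAAAAAAAAAABEREQAiIiIAMzMzAERERABVVVUAZmZmAHd3dwCIiIgAmZmZAKqqqgC7u7sAzMzMAN3d3QDu7u4A////AKvMu7uqmZmZmGQhEkV4mqmIibzMurvMuqu7u7u6qZmZqYdCEjV4mqmYiavMu7vMupq7u7u7qqqqq7qFMkV4mZmIiavMy7u7qomqqqqru7uqq8y4ZEZ3iHd3eJq8y6qqqomZmZmau7uqqszLhlVmZVRFVniquqmZmomZmYiImrupmazMqGVEMyIREjVoiIeJmpmZmYd3eaqYiJq8uXVDIiEAAAAkVVZ4mqqqqZh3Z4iHZniru5dURDIQAAAAIzV5q6qqqqmYdnd2VWeKvLqHZmVCAAAAEjV5q5maq7uph3ZlVVaKvMupiIh1MhABJFZ5qoiZq8zLqYdlVVaKvMy6mZmYZUM0VmZ3iWZ4q8zcy5h3ZmeKu8y7qqqZh2ZneIdmd1Z4mrzdzLqYiIiZqrvLuqqqmYiImYh3d3d3ibzN3MupmZmZmrvLuqqqqqmZmZiIiYiIiZvM3cupmamZmqu7qqqqqqqpmZmZqpmYiJq8zMuYiZmZmaqqmZmZmqmZmZmaqpmZmZqrzLqHeJmZiIiIiId4iJmZmZmZqpmZmaq7u7qHeJmZiHd4iHdmd4iZmYiZmpmqqrvMy7qYeJmZmHd3iIdmZniZmYiJmaqqu8zd3MupmZmamId3iIh2ZniamIiJmbu7vM3u7cuqmZmZmYiIiZmHZmeZmHeJmcu7u83v/tu6qYiIiIiImaqph2eJmHd4mruqqrze7tuqmYd2Zmd4iau7qHd5mYd5qqqYiJq83cupmHZURFVniJq7uYd4mpiJqpmHZniJmpmHd2VDNERFZ4mrqod4mqqau5mGVVVmZmZURVREVVREVWeJqYd3mrurvJmHZUREREMyI0VniIdlVVVoiYdmiau7zJmHZVREVUQzNFeau7qYd3ZniZh2aJq7zKmYdmZWZmZmZnirzdzLuqmJmqmGZ4mru6qZh3d3d3iJiImrzN3d3cy7vMuod4mau6qpmIiIiIiaqpmZq8zd3d3d3u26mImaq6qpmZmZiIiaqpmIiaq7zN3u7u7LqZqru6qpmZmZmZiZqpmHeImaq83d3d3Lqqu7zKqZmIiZmZmImZmIiIiZmru7u7u6qqvMzKmZiIiJmqmYiIiHiJmZmaqZmZmZiJq8zKmZiIiIiZmYiHdmZ4mpmZmIiIiId4mru6qpmZiIiIiIh3ZUVnmZmZmIiJmYdmeJqruqqpmId3d3d2ZUNGeIiJmqqqqph2d4mbu6qqmYh3dmZ3dlRFZ3iJq7u7zLqYd4iLu6qqmYh3d3d4h2VVZ3iau7u7zMypiIiLu6qpmYiIiIiIiHZmd4iau8y7zMy6mIiKqpmIiIiImZmZiHdneJmaq7u7u7u6mHeHd3d3d4iZmZmZmHd3iaqZmru6qqqpmHZzRERVZ3iZqqqpmHd3iaqpmaqqqZmZh2VRIiNFZ4maqrqqmHZniaqpmZqqqZmZmGRCIjNFZ4maq7u6mHZmeJqqmJqqqpmamXU0RVVWeImaq7u6mHVVZ4mpmJmqqqqqqoZFZmZneJmaqru6qHVEVniZmZmqqqqrupdQ=="/>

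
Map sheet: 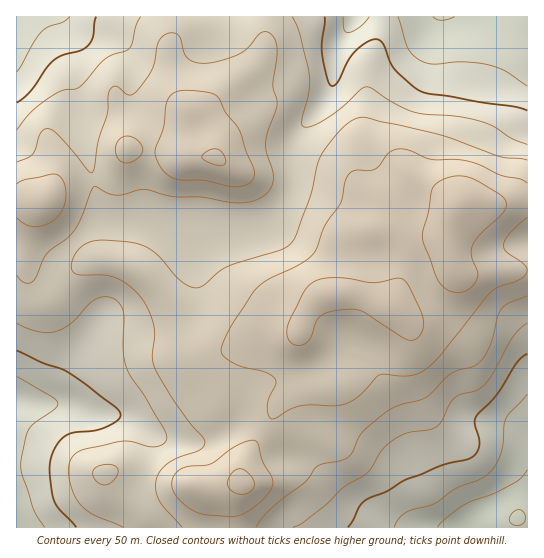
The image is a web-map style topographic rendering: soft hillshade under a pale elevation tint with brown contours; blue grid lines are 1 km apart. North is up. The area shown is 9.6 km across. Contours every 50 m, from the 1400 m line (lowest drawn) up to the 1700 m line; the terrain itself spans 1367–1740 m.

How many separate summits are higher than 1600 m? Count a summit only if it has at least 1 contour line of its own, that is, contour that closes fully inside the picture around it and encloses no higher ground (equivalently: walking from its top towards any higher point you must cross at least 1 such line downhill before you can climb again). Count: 6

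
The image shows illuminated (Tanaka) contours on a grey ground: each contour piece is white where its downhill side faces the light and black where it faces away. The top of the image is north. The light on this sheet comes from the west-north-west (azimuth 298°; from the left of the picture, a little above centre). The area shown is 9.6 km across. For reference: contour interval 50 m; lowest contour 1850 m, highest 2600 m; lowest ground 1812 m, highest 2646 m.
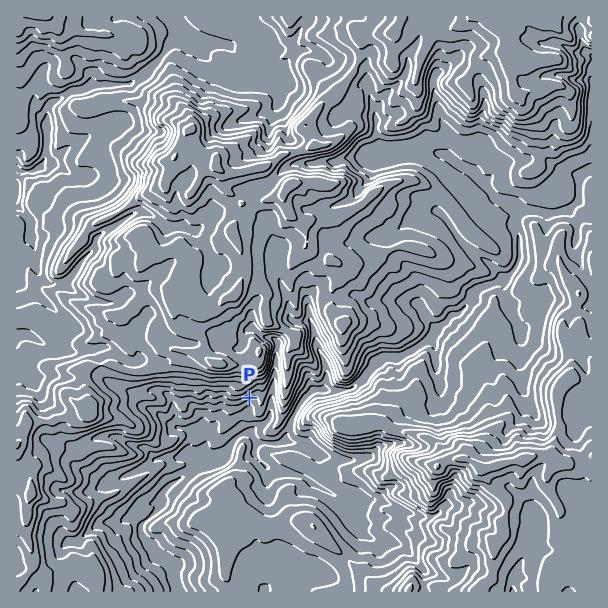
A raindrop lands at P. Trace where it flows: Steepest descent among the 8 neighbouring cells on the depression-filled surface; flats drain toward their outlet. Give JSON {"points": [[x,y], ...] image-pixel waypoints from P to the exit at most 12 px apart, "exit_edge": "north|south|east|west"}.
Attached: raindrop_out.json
{"points": [[249, 398], [249, 410], [245, 422], [243, 434], [231, 444], [225, 456], [213, 465], [201, 467], [189, 474], [177, 480], [165, 492], [156, 504], [150, 516], [141, 528], [147, 540], [155, 552], [167, 560], [173, 572], [176, 584], [177, 591]], "exit_edge": "south"}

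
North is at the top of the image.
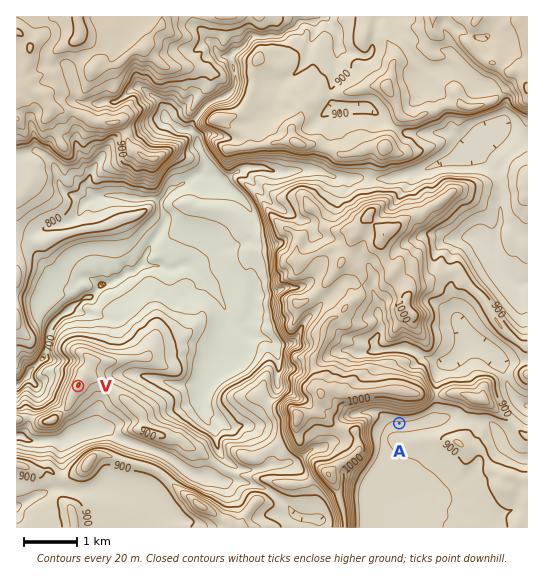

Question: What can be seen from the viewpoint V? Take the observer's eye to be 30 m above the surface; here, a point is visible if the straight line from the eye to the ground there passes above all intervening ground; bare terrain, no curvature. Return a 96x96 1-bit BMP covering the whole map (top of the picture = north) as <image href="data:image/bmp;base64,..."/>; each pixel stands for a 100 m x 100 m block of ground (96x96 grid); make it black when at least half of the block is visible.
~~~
<image width="96" height="96" href="data:image/bmp;base64,Qk2+BAAAAAAAAD4AAAAoAAAAYAAAAGAAAAABAAEAAAAAAIAEAAATCwAAEwsAAAIAAAAAAAAA////AAAAAAB+EAAAACAAPAAAAAA+EAAAAOAAHAAAAAA+IAAAAeAAHAAAAAAeIAAAg/AAGAAAAAAC4AAA//gYGAAAAAABwAAD//wgGAAAAAAAgAAD/j7AOAAAAAAAAAAH+A+AcAAAAAAAAAAP4A/+4AAAAAAAwAAPgB//4AAAAAAf4AA+AB+/4AAAAAB/+AD8AAAf8AAAAAD//A/wAGAP+AAAAAAP/n/gAOxfwAAAAAAD//+AAf94AAAAAAAB//4AAf/4AAAAAAAAf/gAAP/4AAAAAAAAP/hyAH/4AAAAAAAAH//+AH/4AAAAAADAH//AAH/4AAAAAAD/j/8AAP/4AAAAAAD/3/8AAf/4AAAAAAD///4AB//wAAAAAAB+f/wAB//3gAAAAAB+f/wAD/5/gAAAAAB+f/h4H/w/gAAAAAA/f/Nff/w/gAAAAAD/v5/+P/4/AAAAAADP/wf+D/4/gAAAAADH///8A/4/wAAAAADjD//4AP8/AAAAAAD7D//AAH8/AAAAAAD//AfAAH8/AAAAAAD94APAAP5/gAAAAAD8AAHAAP7/gAAAAAD8AAHgAP//gAAAAAD8AAHgAP/3wAAAAAD8AADgAH/zwAAAAAD8AADgAH/xwAAAAAD+AABgAH/44ABgAAD+AABAAP/4eADAAAD/AAAAAP/4PACAAAD/gAAAAP/4DgCAAAD/wAAQAf/wBgCAAAD/wAAcA//wAACAAAD/4AA/////wAAAAAD/4AA/////4AYAAAD/8AA////58AYAAAD/+AAP///4+AYAAAD//gA////4OAwAAAD///B////wGAgAAAD///9////QCBgAAAD////////YBhgAAAD////////4AzgAAADj///////4AzgAAADgP//////wBxgAAAD4A/////fgB5AAAAD+AD///+eAAcAAAAD/wA///+cAAcAAAAD/4ADf/4YDAMAAAAD/4AAf/A4CAAAAAAD/8AAeABxGAAAAAAD/OAAYABn8AAAAAAD+fwD8AHMAAAAAAAC+///+AOIAAAAAAAC/////AcQAAAAAAADd////w4AAAAAAAAD/////7+AAAAAAAAD7/3/////gAAAAAAAD/3+fn////AAAAACH//4GH///+YwAAADv//gAHh//gDgAAAD/H/gAHAB4AAAAAAD/P/gAEAAAAAAAAAD/f/gAPwAAAAAAAAD///gAPwAAAAAAAAD//AwAP4AAAAAAAABz+AAAAAAAAAEAAADzgAAAYAAAAAEAAADwAAAAMAAAAAIAAAC4AAAAMAAAAAYAAAAwAAAAOAAAAAwAAAFgAAAAPAAAABwAAAMAAAAAHgAAABgAAAcABgAAHgAAAAAAAB4ABwAAGAAAAAAAAB4AAAAAAAAAAAAAAAAAAAGAAAAAAAAAAAAAAAHAAAAAAAAABgAgcAPAAAAAAAAADAEAeAAAAAAAAAAACAAAHAAAAAAAAAAAEACACAAAAAAAAAAAAAAAAAAQAMAAAAAABAYAAAAAA/gAAAAABAYAAAAAA/wAAAAABAQ="/>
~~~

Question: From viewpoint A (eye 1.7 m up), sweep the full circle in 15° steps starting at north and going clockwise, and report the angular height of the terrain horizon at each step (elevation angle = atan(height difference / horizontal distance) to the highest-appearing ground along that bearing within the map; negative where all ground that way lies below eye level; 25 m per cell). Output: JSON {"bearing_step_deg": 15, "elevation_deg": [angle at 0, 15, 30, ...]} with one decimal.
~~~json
{"bearing_step_deg": 15, "elevation_deg": [15.3, 15.3, 13.8, 10.4, 3.6, 3.4, 0.6, 2.0, 1.1, 1.1, 1.0, 0.9, 0.7, 0.5, 3.6, 5.2, 9.3, 8.9, 7.9, 6.1, 8.4, 10.2, 12.2, 14.1]}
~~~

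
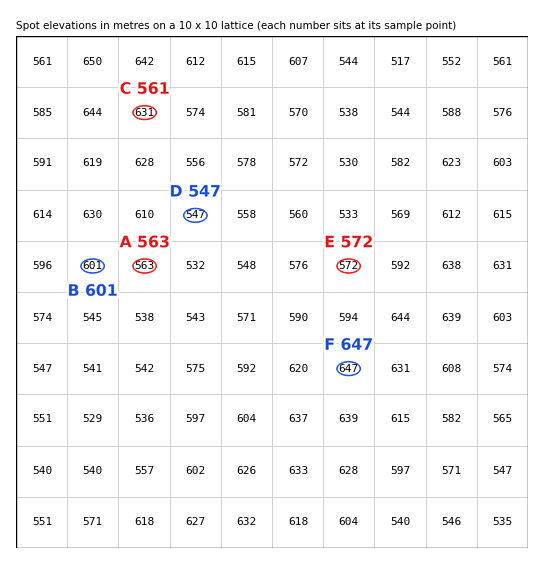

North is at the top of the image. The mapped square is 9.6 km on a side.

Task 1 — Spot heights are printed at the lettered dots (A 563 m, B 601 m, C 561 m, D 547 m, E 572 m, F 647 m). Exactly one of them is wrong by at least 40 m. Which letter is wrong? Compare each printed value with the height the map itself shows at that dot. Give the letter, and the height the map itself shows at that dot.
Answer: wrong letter C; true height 631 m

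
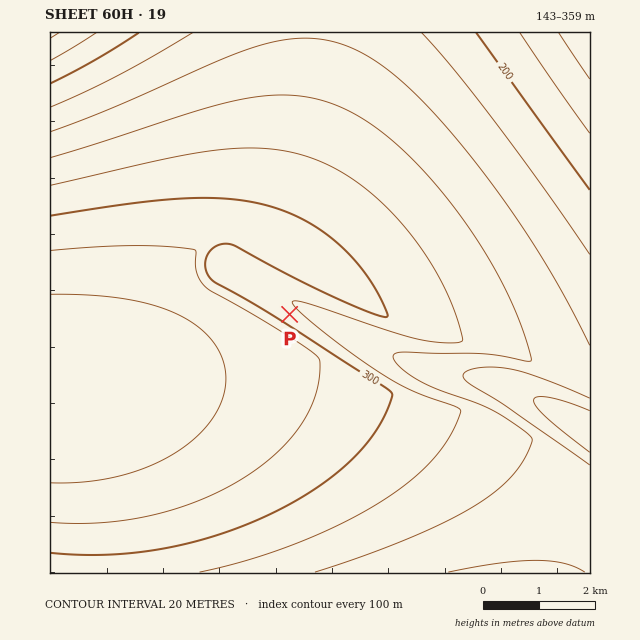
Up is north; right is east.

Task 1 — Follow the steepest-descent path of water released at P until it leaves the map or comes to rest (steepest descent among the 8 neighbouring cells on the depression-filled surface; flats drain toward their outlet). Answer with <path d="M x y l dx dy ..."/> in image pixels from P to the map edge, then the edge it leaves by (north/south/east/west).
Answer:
<path d="M290 314l7-7 5 0 9 5 3 2 7 3 3 3 12 6 3 2 16 7 2 3 31 16 3 0 17 8 3 0 10 4 4 0 1 2 5 0 1 1 4 0 2 2 7 0 1 1 7 0 1 2 8 0 1 1 7 0 1 1 6 0 1 2 5 0 1 1 4 0 2 2 8 1 4 3 3 0 4 3 3 0 14 7 3 2 21 10 3 3 10 4 3 3 10 4 9 7 5 2"/>
exit: east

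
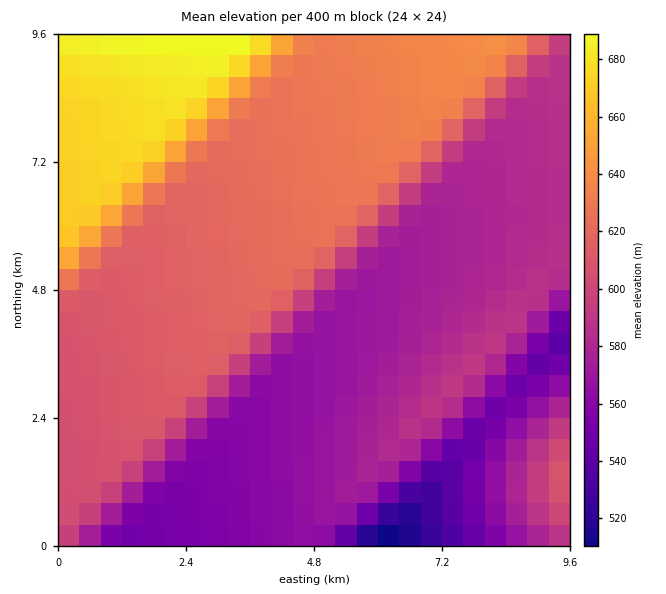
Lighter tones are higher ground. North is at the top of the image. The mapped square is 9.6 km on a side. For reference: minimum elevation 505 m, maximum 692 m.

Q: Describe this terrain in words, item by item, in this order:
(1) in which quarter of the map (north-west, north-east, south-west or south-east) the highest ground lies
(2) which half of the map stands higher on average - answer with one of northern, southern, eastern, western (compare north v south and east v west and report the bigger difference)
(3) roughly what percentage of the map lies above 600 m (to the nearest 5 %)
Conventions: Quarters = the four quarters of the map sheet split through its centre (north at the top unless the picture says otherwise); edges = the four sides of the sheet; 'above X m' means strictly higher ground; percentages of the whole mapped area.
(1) Look to the north-west quarter for the highest ground.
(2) The northern half stands higher on average than the southern half.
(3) Roughly 50 % of the ground is higher than 600 m.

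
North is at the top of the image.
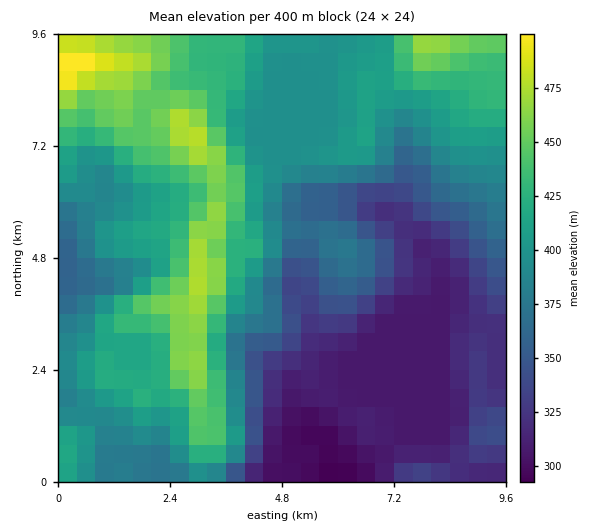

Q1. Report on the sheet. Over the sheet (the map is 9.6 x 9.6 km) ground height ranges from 290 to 505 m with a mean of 385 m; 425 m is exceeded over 21.2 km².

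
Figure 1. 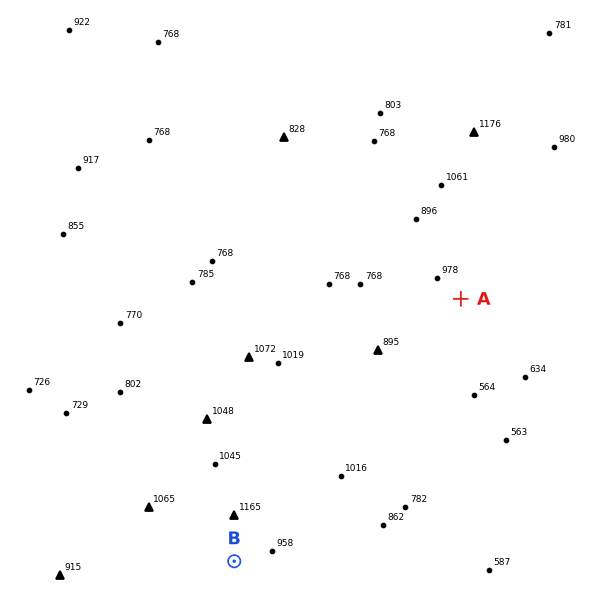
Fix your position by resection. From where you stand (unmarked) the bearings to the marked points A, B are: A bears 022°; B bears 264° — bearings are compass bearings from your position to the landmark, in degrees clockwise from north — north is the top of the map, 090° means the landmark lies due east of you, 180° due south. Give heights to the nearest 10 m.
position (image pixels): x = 360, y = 548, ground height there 840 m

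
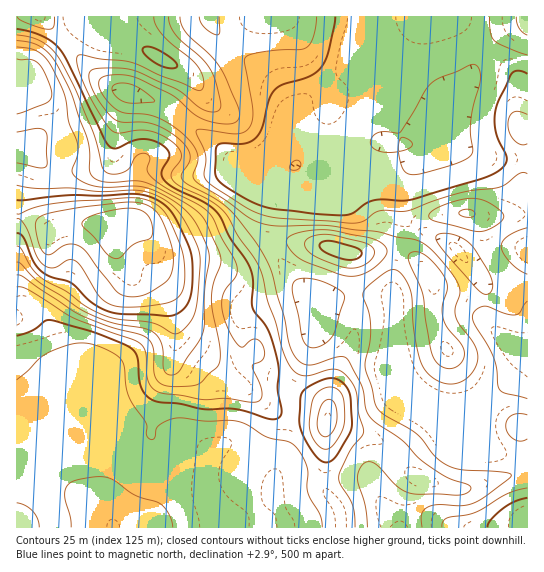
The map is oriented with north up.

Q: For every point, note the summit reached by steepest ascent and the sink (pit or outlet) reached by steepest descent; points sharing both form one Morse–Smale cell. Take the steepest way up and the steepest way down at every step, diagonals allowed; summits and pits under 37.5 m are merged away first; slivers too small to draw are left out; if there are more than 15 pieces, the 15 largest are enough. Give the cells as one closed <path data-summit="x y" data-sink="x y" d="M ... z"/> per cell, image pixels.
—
<path data-summit="123 221" data-sink="527 18" d="M527 16l-511 1 1 511 382 0 1-19 4-15 4-8 10-9 23 8 21 4 48-14 18-2-1-114-7 14-32 28-25 32-10-10-11-4-66 56-3 6 1 7-8-9-4-2-52 2-27-3-9 5 1-6 6-13 10-37 0-38 14-28 11-26 3-27-2-4-24-23-24-37 0-16 6-25-2-26 2-2 20-8 18 6 9-2 57-28 14 6 24 18 14-2 18-8 7-8 1-6 2 7 31 12 24 28 13 5z"/><path data-summit="339 250" data-sink="527 18" d="M382 141l-9 3-51 25-9 2-18-6-20 8-2 2 2 26-6 25 0 16 24 37 24 23 1 3 4-4 23-5 46 0 4 6 0 68 4 12 10 13 37 22 17 16 25-32 32-28 8-15 0-7-15-6-25-22-3-5 2-27-3-8-23-29-16-14-32-13-6-6-3-11 0-32 7-10 8-2-9-5-13-12z"/><path data-summit="327 419" data-sink="527 18" d="M381 295l-36 1-23 5-3 4-3 28-11 26-14 28 0 38-10 37-6 13-1 6 9-5 27 3 52-2 4 2 7 8 3-12 11-11 26-19 25-24 9-3-33-19-15-17-4-12 0-68-4-6z"/><path data-summit="467 213" data-sink="527 18" d="M457 141l-1 6-7 8-14 6-21 6-9 7-1 36 3 11 6 6 24 9 16 9 18 22 34-18 22-1 1-54-14-6-24-28-31-12z"/><path data-summit="123 221" data-sink="527 522" d="M527 473l-12 0-53 16-21-4-23-8-10 9-4 8-4 15 0 18 127 1z"/><path data-summit="123 221" data-sink="527 18" d="M527 248l-17 0-9 3-29 16 12 16 3 8-2 27 3 5 25 22 12 6 3-1z"/>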